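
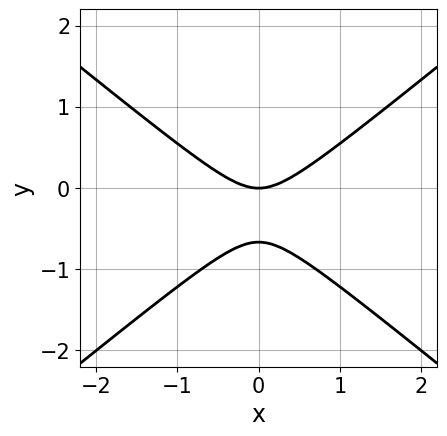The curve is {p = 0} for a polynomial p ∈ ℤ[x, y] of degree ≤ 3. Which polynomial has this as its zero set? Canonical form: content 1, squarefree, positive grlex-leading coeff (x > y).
(a) deg p = 2.
(b) Symmetries: mirror symmetry x ↦ −x ⇒ only even powers of x.
(c) From the visible intercepts: it crosses the y-axis at the gridline y = 0; one x-axis crossing is at x = 0.
(d) Matching integer coefficients to the picture gives p.

2*x^2 - 3*y^2 - 2*y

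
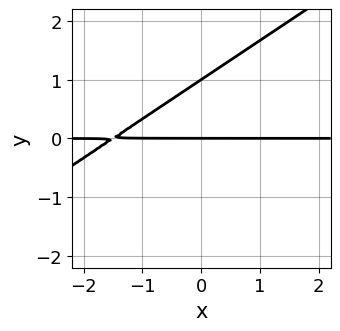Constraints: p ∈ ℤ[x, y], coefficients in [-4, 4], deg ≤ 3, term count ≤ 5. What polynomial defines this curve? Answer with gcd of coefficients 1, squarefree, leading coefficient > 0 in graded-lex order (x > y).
2*x*y - 3*y^2 + 3*y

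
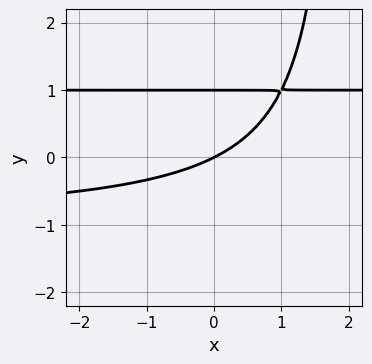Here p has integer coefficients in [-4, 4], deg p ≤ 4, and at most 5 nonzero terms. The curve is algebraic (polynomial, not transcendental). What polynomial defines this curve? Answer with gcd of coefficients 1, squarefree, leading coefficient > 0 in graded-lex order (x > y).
x*y^2 - 2*y^2 - x + 2*y

First, the degree is 3 — no degree-2 curve has this shape.
Then, from the visible intercepts: among the integer gridlines, it crosses the y-axis at y ∈ {0, 1}; one x-axis crossing is at x = 0.
Finally, putting this together gives p.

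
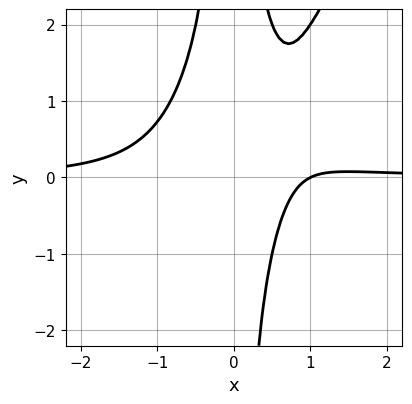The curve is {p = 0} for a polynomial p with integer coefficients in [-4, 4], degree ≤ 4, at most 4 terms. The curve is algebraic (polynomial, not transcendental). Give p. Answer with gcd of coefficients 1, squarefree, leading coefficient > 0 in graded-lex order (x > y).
2*x^3*y - x^2*y^2 - x + 1

(a) Degree: no degree-3 curve has this shape, so deg p = 4.
(b) Observable constraints: it misses every integer gridline on the y-axis; it meets the x-axis at x = 1 (among the integer gridlines).
(c) Putting this together gives p.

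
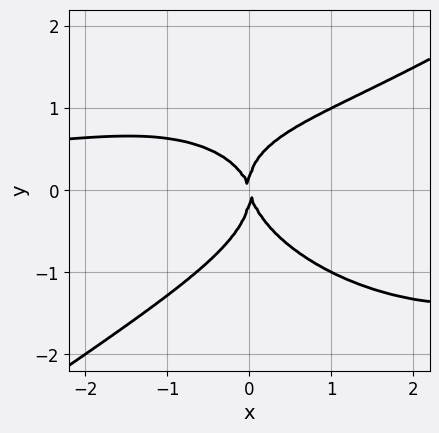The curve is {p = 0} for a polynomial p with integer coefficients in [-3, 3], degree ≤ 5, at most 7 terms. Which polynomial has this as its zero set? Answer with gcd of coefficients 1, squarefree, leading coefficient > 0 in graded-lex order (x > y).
x^3*y - 3*y^4 - 2*x^2*y + 3*x^2 + x*y

First, deg p = 4.
Next, checking where it meets the axes: it crosses the y-axis at the gridline y = 0; one x-axis crossing is at x = 0.
Finally, putting this together gives p.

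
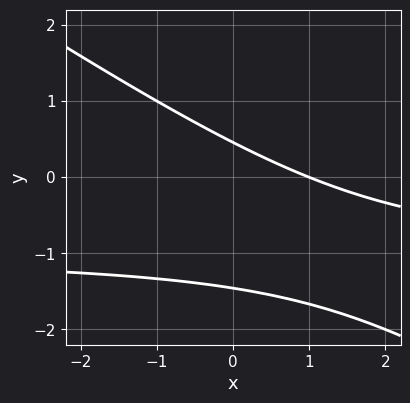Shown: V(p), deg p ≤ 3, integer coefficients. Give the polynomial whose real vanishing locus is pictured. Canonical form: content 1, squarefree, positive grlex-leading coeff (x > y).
2*x*y + 3*y^2 + 2*x + 3*y - 2

Degree: the shape is more complex than any degree-1 curve, so deg p = 2.
Checking where it meets the axes: one x-axis crossing is at x = 1.
Matching integer coefficients to the picture gives p.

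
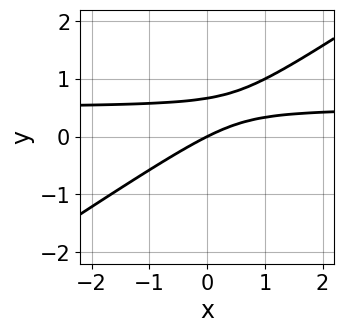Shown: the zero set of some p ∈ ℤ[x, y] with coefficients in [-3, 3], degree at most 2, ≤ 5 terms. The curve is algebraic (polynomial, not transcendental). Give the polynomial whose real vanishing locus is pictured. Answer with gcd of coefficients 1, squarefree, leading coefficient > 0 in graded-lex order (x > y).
2*x*y - 3*y^2 - x + 2*y

First, deg p = 2.
Then, reading off the gridlines: it crosses the x-axis at the gridline x = 0; one y-axis crossing is at y = 0.
Finally, together with the visible shape, these determine p as stated.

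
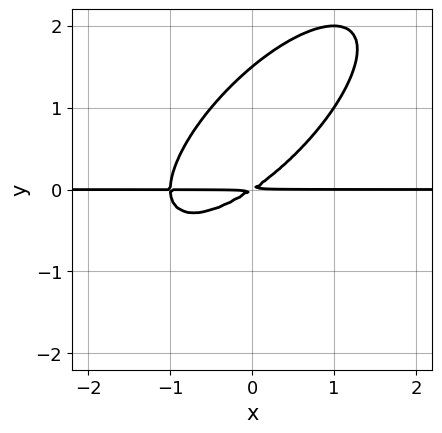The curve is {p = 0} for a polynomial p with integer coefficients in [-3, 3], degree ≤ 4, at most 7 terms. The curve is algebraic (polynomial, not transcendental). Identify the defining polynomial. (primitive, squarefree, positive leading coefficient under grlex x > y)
Degree: the shape is more complex than any degree-2 curve, so deg p = 3.
From the axis intercepts and sections: every point of the x-axis in the box is on the curve.
The integer polynomial consistent with all of this is the stated p.

2*x^2*y - 3*x*y^2 + 2*y^3 + 2*x*y - 3*y^2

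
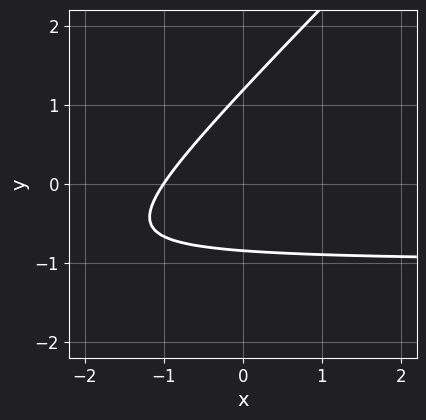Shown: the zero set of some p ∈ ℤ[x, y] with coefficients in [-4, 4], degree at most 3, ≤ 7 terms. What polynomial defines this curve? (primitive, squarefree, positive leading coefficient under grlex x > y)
3*x*y - 3*y^2 + 3*x + y + 3

(a) Degree: no degree-1 curve has this shape, so deg p = 2.
(b) Checking where it meets the axes: one x-axis crossing is at x = -1.
(c) Fitting integer coefficients to these (and the overall shape) gives p.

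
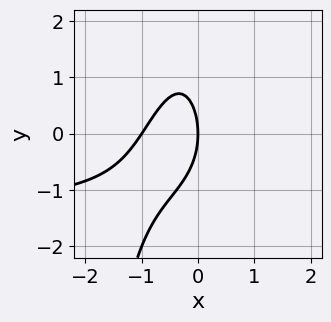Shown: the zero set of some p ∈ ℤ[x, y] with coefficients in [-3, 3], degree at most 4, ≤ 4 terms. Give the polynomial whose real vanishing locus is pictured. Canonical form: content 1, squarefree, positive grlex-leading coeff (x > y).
1. The degree is 3 — no degree-2 curve has this shape.
2. From the visible intercepts: the x-axis gridline crossings are at x ∈ {-1, 0}; it meets the y-axis at y = 0 (among the integer gridlines).
3. Putting this together gives p.

2*x^2*y + 3*x^2 + y^2 + 3*x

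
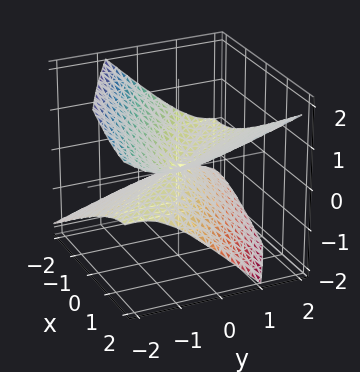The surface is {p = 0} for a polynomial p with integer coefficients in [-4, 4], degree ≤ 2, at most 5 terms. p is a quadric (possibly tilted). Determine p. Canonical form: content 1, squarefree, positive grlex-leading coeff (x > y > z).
x^2 + 2*x*y + y^2 - 2*y*z - 3*z^2

1. The degree is 2 — a generic line meets the surface in up to 2 points.
2. From the axis intercepts and sections: it meets the x-axis at x = 0 (among the integer gridlines); it crosses the y-axis at the gridline y = 0.
3. Together with the visible shape, these determine p as stated.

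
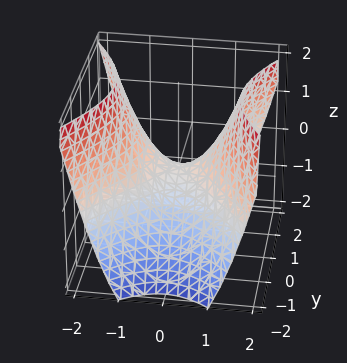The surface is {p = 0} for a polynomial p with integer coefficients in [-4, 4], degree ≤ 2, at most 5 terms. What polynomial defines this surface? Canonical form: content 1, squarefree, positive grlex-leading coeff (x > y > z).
3*x^2 - 2*y^2 - 3*z

First, the degree is 2 — a saddle surface; a quadric.
Then, symmetries: mirror symmetry x ↦ −x ⇒ only even powers of x; it's symmetric under y → −y, forcing even powers of y.
Then, from the visible intercepts: it meets the z-axis at z = 0 (among the integer gridlines); it crosses the x-axis at the gridline x = 0; it crosses the y-axis at the gridline y = 0.
Finally, matching integer coefficients to the picture gives p.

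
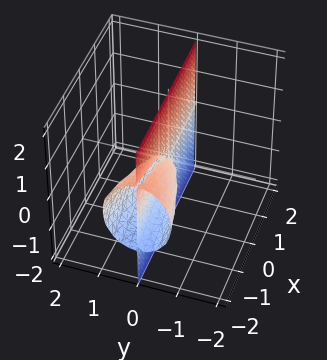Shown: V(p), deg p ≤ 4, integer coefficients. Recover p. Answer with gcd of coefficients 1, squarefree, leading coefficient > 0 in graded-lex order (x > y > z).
3*y^3 + 2*y*z^2 + x*y

First, there are 2 components. They look like related sheets of one shape, so recover p as a whole.
Then, degree: a generic line meets the surface in up to 3 points, so deg p = 3.
Then, from the visible intercepts: every point of the z-axis in the box is on the surface; the visible x-axis segment lies entirely on the surface; it crosses the y-axis at the gridline y = 0.
Finally, assembling these constraints gives the stated polynomial.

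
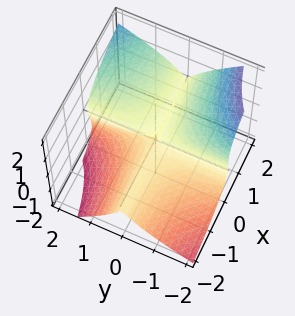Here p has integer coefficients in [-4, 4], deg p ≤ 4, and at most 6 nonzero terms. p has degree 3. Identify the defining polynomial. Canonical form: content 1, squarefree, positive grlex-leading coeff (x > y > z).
3*x*y^2 - 2*y*z^2 - 3*z^3 - z^2

Degree: no degree-2 surface has this shape, so deg p = 3.
From the visible intercepts: the visible y-axis segment lies entirely on the surface; the visible x-axis segment lies entirely on the surface.
Matching integer coefficients to the picture gives p.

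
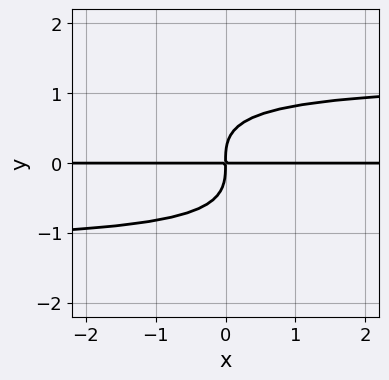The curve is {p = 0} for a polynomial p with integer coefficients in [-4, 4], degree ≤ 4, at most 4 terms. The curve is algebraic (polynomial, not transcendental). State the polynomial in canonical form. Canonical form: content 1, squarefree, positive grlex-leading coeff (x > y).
2*x*y^3 + 3*y^4 - 3*x*y

First, the degree is 4 — a generic line meets the curve in up to 4 points.
Next, reading off the gridlines: every point of the x-axis in the box is on the curve.
Finally, together with the visible shape, these determine p as stated.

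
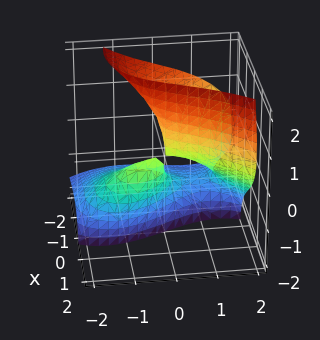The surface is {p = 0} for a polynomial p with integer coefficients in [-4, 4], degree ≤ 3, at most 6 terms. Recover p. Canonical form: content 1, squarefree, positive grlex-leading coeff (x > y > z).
3*x*z^2 - y^3 + 3*x^2 + x*y - 3*y*z

1. The degree is 3 — the shape is more complex than any degree-2 surface.
2. Checking where it meets the axes: every point of the z-axis in the box is on the surface; one y-axis crossing is at y = 0.
3. These observations pin down the coefficients.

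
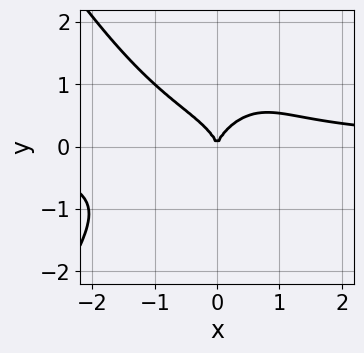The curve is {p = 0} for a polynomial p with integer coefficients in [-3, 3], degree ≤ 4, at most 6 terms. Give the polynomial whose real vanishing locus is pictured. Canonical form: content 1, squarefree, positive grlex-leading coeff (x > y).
Degree: the shape is more complex than any degree-3 curve, so deg p = 4.
From the axis intercepts and sections: it meets the x-axis at x = 0 (among the integer gridlines); it crosses the y-axis at the gridline y = 0.
Matching integer coefficients to the picture gives p.

3*x^3*y - x*y^3 + 2*x^2*y + 3*y^3 - 3*x^2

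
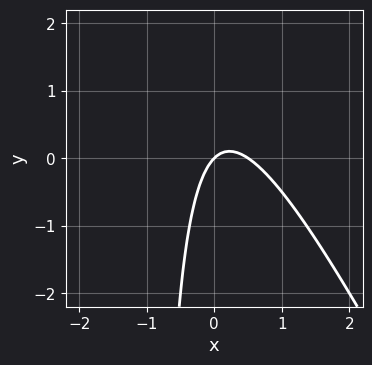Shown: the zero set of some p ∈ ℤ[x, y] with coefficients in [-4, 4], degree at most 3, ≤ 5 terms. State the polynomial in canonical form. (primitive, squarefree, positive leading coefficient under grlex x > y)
2*x^2 + x*y - x + y

First, the degree is 2 — a generic line meets the curve in up to 2 points.
Then, checking where it meets the axes: it crosses the y-axis at the gridline y = 0; one x-axis crossing is at x = 0.
Finally, putting this together gives p.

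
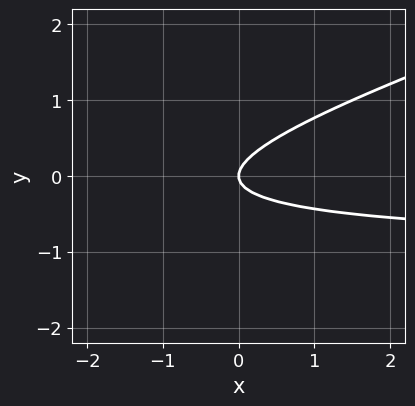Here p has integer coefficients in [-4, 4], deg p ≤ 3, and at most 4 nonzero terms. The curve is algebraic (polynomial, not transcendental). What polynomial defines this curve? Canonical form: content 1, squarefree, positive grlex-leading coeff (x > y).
First, deg p = 2.
Next, against the integer gridlines: it crosses the y-axis at the gridline y = 0; it meets the x-axis at x = 0 (among the integer gridlines).
Finally, fitting integer coefficients to these (and the overall shape) gives p.

x*y - 3*y^2 + x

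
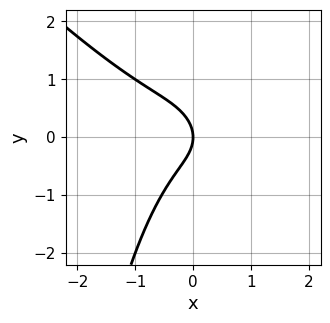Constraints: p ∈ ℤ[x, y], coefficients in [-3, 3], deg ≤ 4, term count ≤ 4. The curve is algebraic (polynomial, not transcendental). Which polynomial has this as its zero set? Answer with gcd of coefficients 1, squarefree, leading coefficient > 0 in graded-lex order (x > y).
1. The degree is 3 — the shape is more complex than any degree-2 curve.
2. Against the integer gridlines: it crosses the x-axis at the gridline x = 0; it meets the y-axis at y = 0 (among the integer gridlines).
3. Matching integer coefficients to the picture gives p.

x^3 + x^2*y + y^2 + x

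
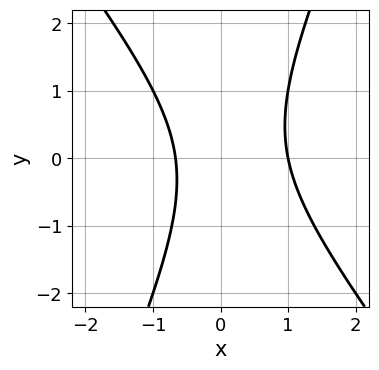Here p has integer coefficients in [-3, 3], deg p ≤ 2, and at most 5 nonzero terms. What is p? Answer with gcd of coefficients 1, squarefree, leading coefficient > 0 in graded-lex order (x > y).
First, deg p = 2. No degree-1 curve has this shape.
Then, against the integer gridlines: no y-intercept at any integer in the box; it crosses the x-axis at the gridline x = 1.
Finally, solving for integer coefficients yields p as stated.

3*x^2 + x*y - y^2 - x - 2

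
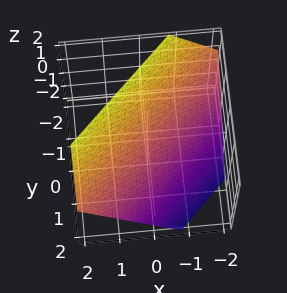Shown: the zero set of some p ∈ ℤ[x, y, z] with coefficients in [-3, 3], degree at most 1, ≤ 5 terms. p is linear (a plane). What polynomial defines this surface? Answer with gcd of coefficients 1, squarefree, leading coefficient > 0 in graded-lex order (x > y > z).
3*x - 3*y - 3*z + 2

(a) Degree: the surface is flat (a plane), so deg p = 1.
(b) The integer polynomial consistent with all of this is the stated p.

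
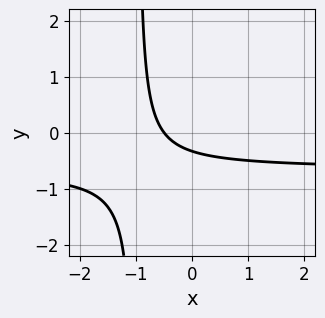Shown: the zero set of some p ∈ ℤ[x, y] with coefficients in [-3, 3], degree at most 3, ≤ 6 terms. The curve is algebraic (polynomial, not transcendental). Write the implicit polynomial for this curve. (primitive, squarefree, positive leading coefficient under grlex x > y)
3*x*y + 2*x + 3*y + 1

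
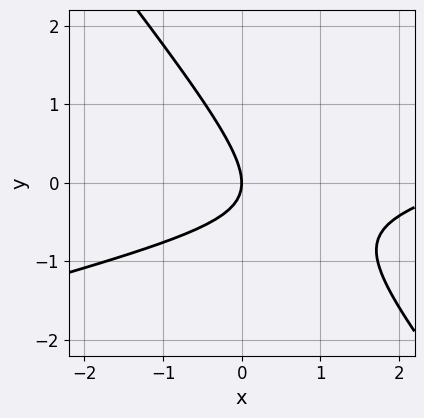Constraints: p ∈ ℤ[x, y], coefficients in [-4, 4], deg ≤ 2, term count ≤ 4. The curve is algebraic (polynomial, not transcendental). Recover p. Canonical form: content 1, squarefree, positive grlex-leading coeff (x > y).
x^2 - 3*x*y - 3*y^2 - 3*x

1. deg p = 2.
2. Observable constraints: one x-axis crossing is at x = 0; it crosses the y-axis at the gridline y = 0.
3. Putting this together gives p.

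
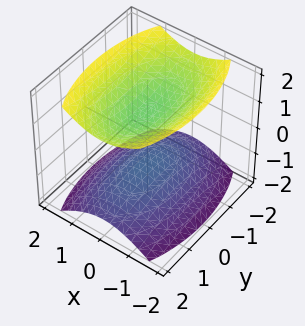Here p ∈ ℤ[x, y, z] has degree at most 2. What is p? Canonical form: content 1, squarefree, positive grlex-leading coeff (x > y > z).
I count 2 distinct pieces.
deg p = 2.
Symmetries: the y ↦ −y reflection is a symmetry, so y appears only in even powers; it's symmetric under z → −z, forcing even powers of z; it's symmetric under x → −x, forcing even powers of x.
Checking where it meets the axes: it misses every integer gridline on the y-axis; no x-intercept at any integer in the box.
Fitting integer coefficients to these (and the overall shape) gives p.

3*x^2 + y^2 - 3*z^2 + 3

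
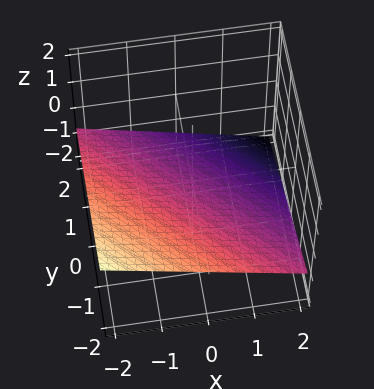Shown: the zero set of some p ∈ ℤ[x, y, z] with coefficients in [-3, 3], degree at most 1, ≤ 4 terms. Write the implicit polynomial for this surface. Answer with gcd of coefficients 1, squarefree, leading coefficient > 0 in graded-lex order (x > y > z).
x + y + 3*z + 2

1. deg p = 1.
2. Reading off the gridlines: it crosses the x-axis at the gridline x = -2; it crosses the y-axis at the gridline y = -2.
3. These observations pin down the coefficients.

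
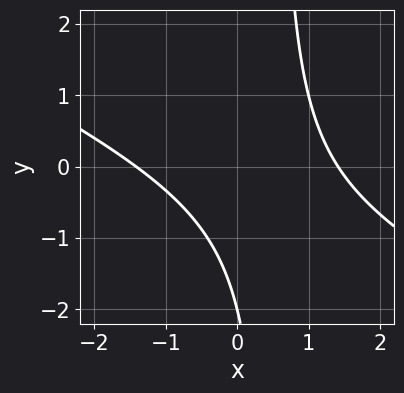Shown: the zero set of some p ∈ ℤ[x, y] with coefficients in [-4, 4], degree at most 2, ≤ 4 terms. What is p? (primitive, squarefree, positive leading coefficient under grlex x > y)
First, degree: the shape is more complex than any degree-1 curve, so deg p = 2.
Then, from the visible intercepts: one y-axis crossing is at y = -2.
Finally, these observations pin down the coefficients.

x^2 + 2*x*y - y - 2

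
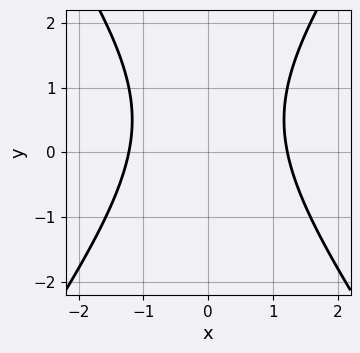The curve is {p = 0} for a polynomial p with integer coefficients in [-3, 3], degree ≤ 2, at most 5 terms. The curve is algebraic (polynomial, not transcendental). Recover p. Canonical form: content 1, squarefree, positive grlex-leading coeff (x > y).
deg p = 2.
Symmetries: mirror symmetry x ↦ −x ⇒ only even powers of x.
Reading off the gridlines: no y-intercept at any integer in the box.
Together with the visible shape, these determine p as stated.

2*x^2 - y^2 + y - 3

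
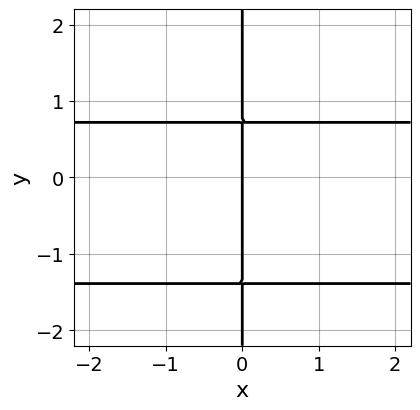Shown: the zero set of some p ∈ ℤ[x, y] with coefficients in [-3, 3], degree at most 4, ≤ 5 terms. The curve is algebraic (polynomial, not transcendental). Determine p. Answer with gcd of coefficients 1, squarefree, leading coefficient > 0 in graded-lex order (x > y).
1. Degree: a generic line meets the curve in up to 3 points, so deg p = 3.
2. Against the integer gridlines: the visible y-axis segment lies entirely on the curve; one x-axis crossing is at x = 0.
3. Fitting integer coefficients to these (and the overall shape) gives p.

3*x*y^2 + 2*x*y - 3*x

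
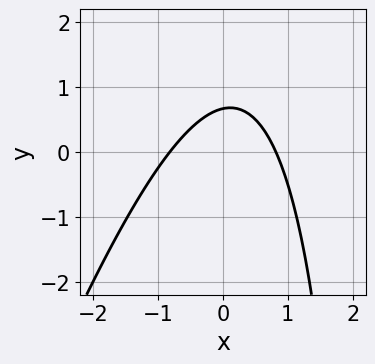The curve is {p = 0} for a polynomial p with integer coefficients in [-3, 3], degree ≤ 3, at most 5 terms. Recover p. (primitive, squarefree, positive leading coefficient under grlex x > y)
3*x^2 - x*y + 3*y - 2

(a) Degree: a generic line meets the curve in up to 2 points, so deg p = 2.
(b) Matching integer coefficients to the picture gives p.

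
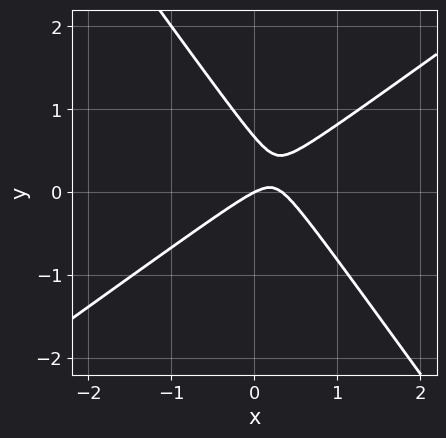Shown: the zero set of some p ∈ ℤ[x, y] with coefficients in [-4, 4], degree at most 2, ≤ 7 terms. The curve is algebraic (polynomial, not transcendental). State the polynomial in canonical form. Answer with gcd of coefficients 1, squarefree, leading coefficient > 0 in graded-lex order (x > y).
3*x^2 - 2*x*y - 3*y^2 - x + 2*y

1. deg p = 2. No degree-1 curve has this shape.
2. From the visible intercepts: it meets the y-axis at y = 0 (among the integer gridlines); it crosses the x-axis at the gridline x = 0.
3. Assembling these constraints gives the stated polynomial.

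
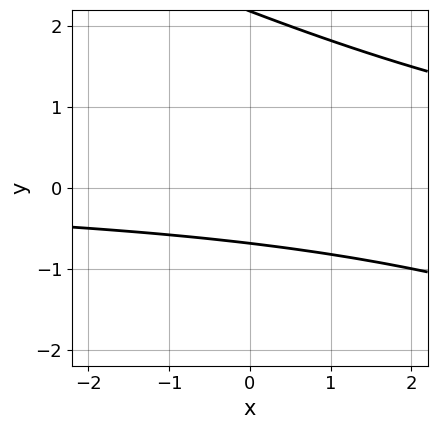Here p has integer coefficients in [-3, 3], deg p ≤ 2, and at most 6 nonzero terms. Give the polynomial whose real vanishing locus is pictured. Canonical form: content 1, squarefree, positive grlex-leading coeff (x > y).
x*y + 2*y^2 - 3*y - 3

1. The degree is 2 — a generic line meets the curve in up to 2 points.
2. From the axis intercepts and sections: the curve avoids every integer x-axis point in the box.
3. These observations pin down the coefficients.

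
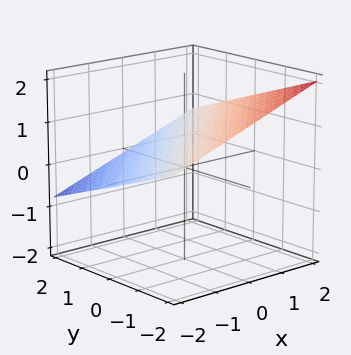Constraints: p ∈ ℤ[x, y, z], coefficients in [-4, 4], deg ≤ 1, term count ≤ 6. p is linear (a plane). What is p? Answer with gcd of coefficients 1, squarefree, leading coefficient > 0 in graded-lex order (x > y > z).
1. Degree: the surface is flat (a plane), so deg p = 1.
2. Observable constraints: one x-axis crossing is at x = -2; it crosses the y-axis at the gridline y = 2.
3. Putting this together gives p.

x - y - 3*z + 2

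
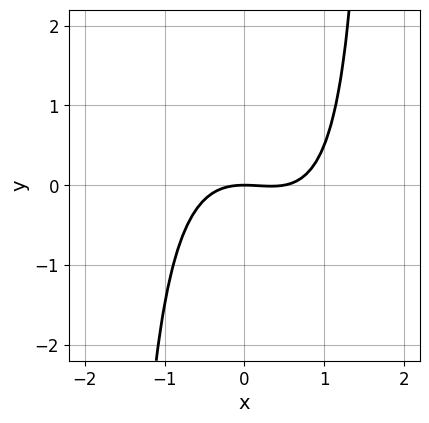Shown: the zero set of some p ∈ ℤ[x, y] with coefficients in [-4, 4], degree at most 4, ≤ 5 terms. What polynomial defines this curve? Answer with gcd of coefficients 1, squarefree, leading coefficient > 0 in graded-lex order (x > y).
2*x^3 + x^2*y - x^2 - 3*y

(a) deg p = 3. No degree-2 curve has this shape.
(b) Checking where it meets the axes: it meets the y-axis at y = 0 (among the integer gridlines); it crosses the x-axis at the gridline x = 0.
(c) Matching integer coefficients to the picture gives p.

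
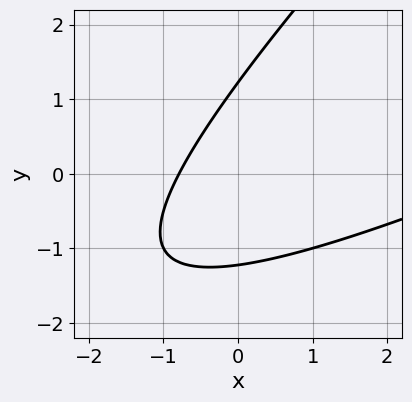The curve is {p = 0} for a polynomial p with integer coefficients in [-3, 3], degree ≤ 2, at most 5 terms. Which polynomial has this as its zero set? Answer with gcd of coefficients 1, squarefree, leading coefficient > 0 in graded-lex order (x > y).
First, deg p = 2.
Finally, putting this together gives p.

x^2 - 3*x*y + 2*y^2 - 3*x - 3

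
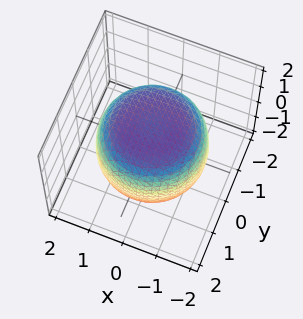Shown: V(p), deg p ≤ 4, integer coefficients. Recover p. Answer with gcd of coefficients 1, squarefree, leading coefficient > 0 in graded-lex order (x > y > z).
x^4 + 2*x^2*y^2 + y^4 - x^2 - y^2 + 2*z^2 - 3

1. The degree is 4 — a generic line meets the surface in up to 4 points.
2. Symmetries: rotational symmetry about the z-axis ⇒ p depends on x, y only through x² + y².
3. From the visible intercepts: a circular section at z = 1 has radius between 1 and 2.
4. The integer polynomial consistent with all of this is the stated p.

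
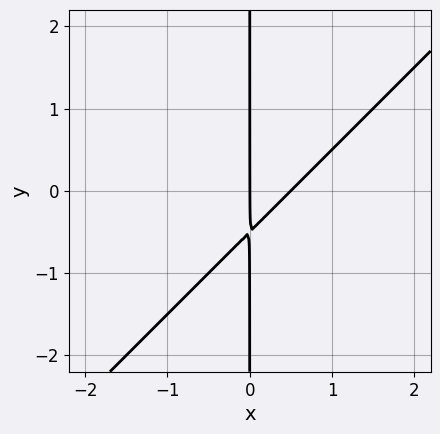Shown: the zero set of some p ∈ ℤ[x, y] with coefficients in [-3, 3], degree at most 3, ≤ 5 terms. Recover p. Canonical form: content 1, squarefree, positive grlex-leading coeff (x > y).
2*x^2 - 2*x*y - x

First, deg p = 2. A generic line meets the curve in up to 2 points.
Then, against the integer gridlines: one x-axis crossing is at x = 0; the visible y-axis segment lies entirely on the curve.
Finally, assembling these constraints gives the stated polynomial.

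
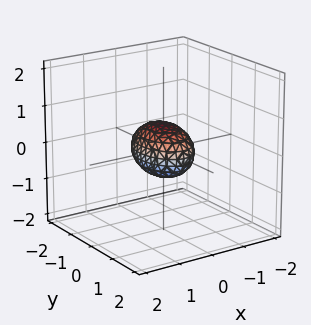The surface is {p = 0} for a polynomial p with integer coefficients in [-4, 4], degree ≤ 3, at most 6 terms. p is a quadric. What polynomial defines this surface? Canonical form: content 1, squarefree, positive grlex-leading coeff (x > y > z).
1. The degree is 2 — a closed, bounded, convex surface; a quadric.
2. Symmetries: mirror symmetry y ↦ −y ⇒ only even powers of y; it's symmetric under x → −x, forcing even powers of x; mirror symmetry z ↦ −z ⇒ only even powers of z.
3. From the axis intercepts and sections: among the integer gridlines, it crosses the y-axis at y ∈ {-1, 1}.
4. Putting this together gives p.

2*x^2 + y^2 + 2*z^2 - 1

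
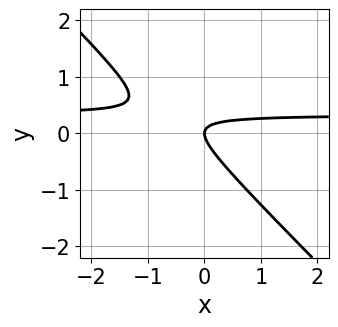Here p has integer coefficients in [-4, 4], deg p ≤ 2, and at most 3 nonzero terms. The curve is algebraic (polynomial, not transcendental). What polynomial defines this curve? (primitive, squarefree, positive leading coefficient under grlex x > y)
3*x*y + 3*y^2 - x

Degree: the shape is more complex than any degree-1 curve, so deg p = 2.
Observable constraints: it crosses the x-axis at the gridline x = 0; it crosses the y-axis at the gridline y = 0.
Matching integer coefficients to the picture gives p.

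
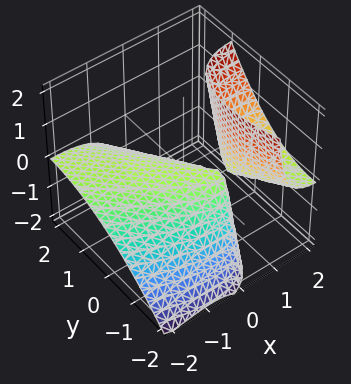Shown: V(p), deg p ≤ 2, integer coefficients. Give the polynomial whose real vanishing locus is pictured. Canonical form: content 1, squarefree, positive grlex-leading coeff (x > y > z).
First, the picture has 2 separate pieces. They look like related sheets of one shape, so recover p as a whole.
Next, deg p = 2. A generic line meets the surface in up to 2 points.
Next, observable constraints: it meets the z-axis at z = 0 (among the integer gridlines); it meets the y-axis at y = 0 (among the integer gridlines); it meets the x-axis at x = 0 (among the integer gridlines).
Finally, these observations pin down the coefficients.

x^2 + 2*x*y - 3*x*z + y^2 + 2*z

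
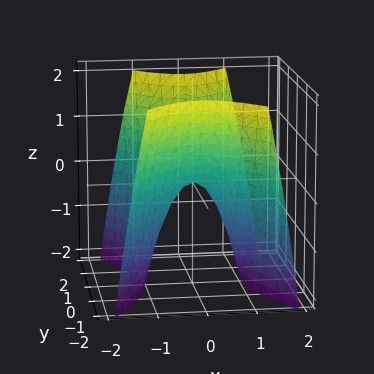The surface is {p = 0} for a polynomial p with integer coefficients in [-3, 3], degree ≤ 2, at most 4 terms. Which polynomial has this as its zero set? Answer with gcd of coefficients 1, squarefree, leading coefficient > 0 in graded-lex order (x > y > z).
2*x^2 - y^2 + z

The degree is 2 — a saddle surface; a quadric.
Symmetries: mirror symmetry x ↦ −x ⇒ only even powers of x; mirror symmetry y ↦ −y ⇒ only even powers of y.
Checking where it meets the axes: one y-axis crossing is at y = 0; it meets the x-axis at x = 0 (among the integer gridlines); one z-axis crossing is at z = 0.
Solving for integer coefficients yields p as stated.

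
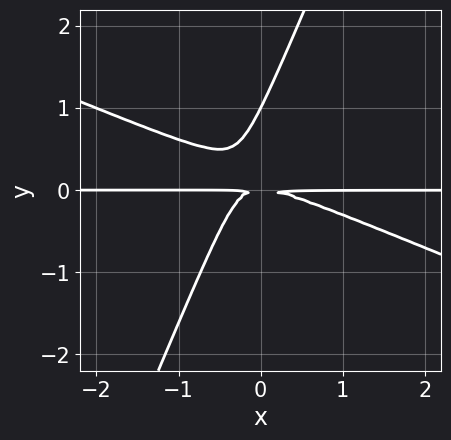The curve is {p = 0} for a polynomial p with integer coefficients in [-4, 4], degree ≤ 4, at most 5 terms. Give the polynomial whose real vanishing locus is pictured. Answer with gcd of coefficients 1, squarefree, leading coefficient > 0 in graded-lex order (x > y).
x^2*y + 2*x*y^2 - y^3 + y^2

1. The degree is 3 — no degree-2 curve has this shape.
2. From the visible intercepts: it crosses the y-axis at the gridline y = 1; the visible x-axis segment lies entirely on the curve.
3. The integer polynomial consistent with all of this is the stated p.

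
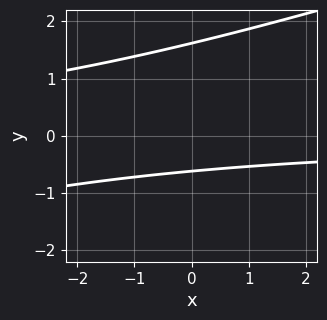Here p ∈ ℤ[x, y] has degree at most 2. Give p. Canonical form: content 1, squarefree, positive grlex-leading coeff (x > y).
x*y - 3*y^2 + 3*y + 3

First, the degree is 2 — no degree-1 curve has this shape.
Then, reading off the gridlines: it misses every integer gridline on the x-axis.
Finally, matching integer coefficients to the picture gives p.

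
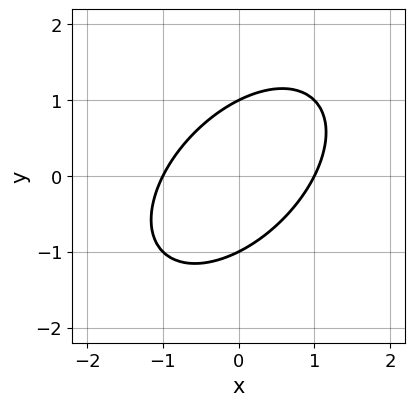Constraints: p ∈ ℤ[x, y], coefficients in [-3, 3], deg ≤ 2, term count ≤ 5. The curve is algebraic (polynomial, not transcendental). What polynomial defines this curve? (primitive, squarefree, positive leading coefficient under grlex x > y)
x^2 - x*y + y^2 - 1

1. Degree: the shape is more complex than any degree-1 curve, so deg p = 2.
2. From the visible intercepts: among the integer gridlines, it crosses the x-axis at x ∈ {-1, 1}; the y-axis gridline crossings are at y ∈ {-1, 1}.
3. Solving for integer coefficients yields p as stated.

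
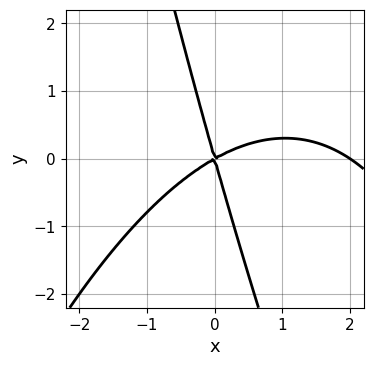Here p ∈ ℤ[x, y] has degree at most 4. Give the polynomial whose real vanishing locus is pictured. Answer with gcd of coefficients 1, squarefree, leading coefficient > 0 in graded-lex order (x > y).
The degree is 3 — no degree-2 curve has this shape.
Reading off the gridlines: one y-axis crossing is at y = 0; among the integer gridlines, it crosses the x-axis at x ∈ {0, 2}.
Solving for integer coefficients yields p as stated.

x^3 - 2*x^2 + 3*x*y + y^2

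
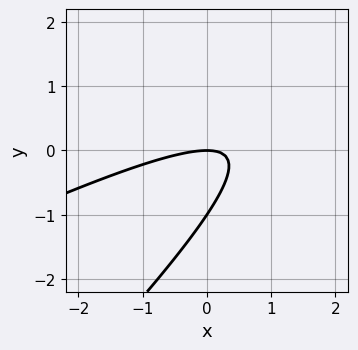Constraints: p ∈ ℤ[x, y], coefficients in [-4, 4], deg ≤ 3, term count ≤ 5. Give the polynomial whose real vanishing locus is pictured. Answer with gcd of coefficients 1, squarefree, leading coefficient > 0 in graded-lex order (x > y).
x^2 - 3*x*y + 2*y^2 + 2*y

(a) deg p = 2. No degree-1 curve has this shape.
(b) Against the integer gridlines: one x-axis crossing is at x = 0; among the integer gridlines, it crosses the y-axis at y ∈ {-1, 0}.
(c) Fitting integer coefficients to these (and the overall shape) gives p.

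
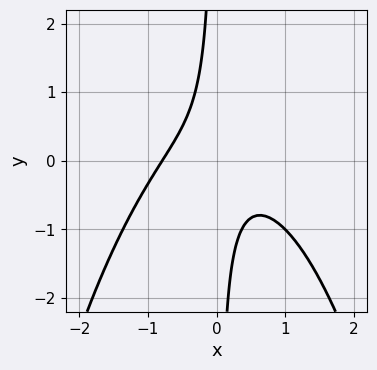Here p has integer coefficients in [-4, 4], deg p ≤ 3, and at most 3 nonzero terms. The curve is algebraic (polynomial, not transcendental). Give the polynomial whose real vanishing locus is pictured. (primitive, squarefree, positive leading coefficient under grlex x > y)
2*x^3 + 3*x*y + 1

1. The degree is 3 — a generic line meets the curve in up to 3 points.
2. Against the integer gridlines: it misses every integer gridline on the y-axis.
3. Solving for integer coefficients yields p as stated.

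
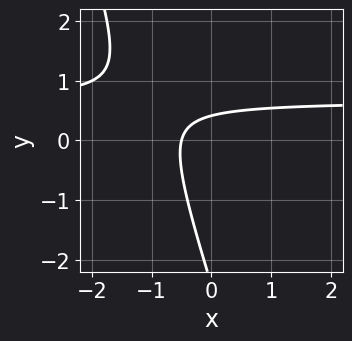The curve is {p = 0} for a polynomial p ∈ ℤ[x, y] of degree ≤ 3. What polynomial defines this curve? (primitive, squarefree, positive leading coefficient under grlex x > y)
deg p = 2. The shape is more complex than any degree-1 curve.
Solving for integer coefficients yields p as stated.

3*x*y + y^2 - 2*x + 2*y - 1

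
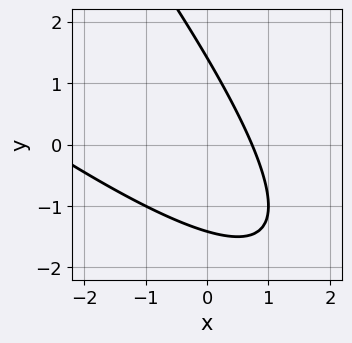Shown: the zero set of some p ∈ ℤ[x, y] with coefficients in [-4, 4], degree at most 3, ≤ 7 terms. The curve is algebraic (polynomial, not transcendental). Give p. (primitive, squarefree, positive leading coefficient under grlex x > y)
x^2 + 2*x*y + y^2 + 2*x - 2

First, degree: the shape is more complex than any degree-1 curve, so deg p = 2.
Finally, the integer polynomial consistent with all of this is the stated p.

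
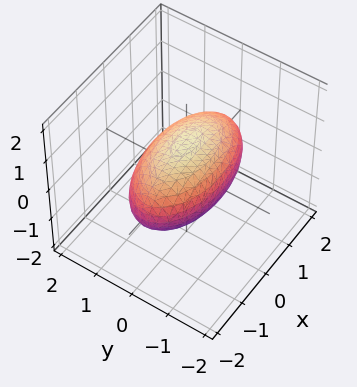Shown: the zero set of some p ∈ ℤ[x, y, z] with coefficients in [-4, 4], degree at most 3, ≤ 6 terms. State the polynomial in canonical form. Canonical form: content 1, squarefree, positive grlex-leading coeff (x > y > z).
x^2 + 3*y^2 + 3*z^2 - 3

(a) The degree is 2 — bounded and convex; a quadric.
(b) Symmetries: mirror symmetry z ↦ −z ⇒ only even powers of z; it's symmetric under x → −x, forcing even powers of x; it's symmetric under y → −y, forcing even powers of y.
(c) Reading off the gridlines: the y-axis gridline crossings are at y ∈ {-1, 1}; among the integer gridlines, it crosses the z-axis at z ∈ {-1, 1}.
(d) The integer polynomial consistent with all of this is the stated p.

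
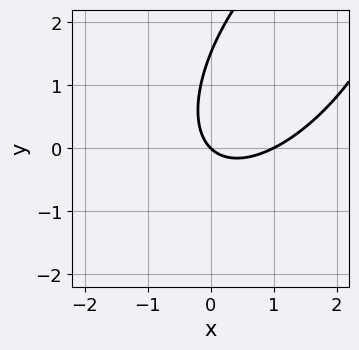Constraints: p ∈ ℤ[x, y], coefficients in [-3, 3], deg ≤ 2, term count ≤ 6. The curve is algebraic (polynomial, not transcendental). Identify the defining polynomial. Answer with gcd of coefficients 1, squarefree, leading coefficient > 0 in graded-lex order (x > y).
(a) Degree: a generic line meets the curve in up to 2 points, so deg p = 2.
(b) From the visible intercepts: it meets the y-axis at y = 0 (among the integer gridlines); among the integer gridlines, it crosses the x-axis at x ∈ {0, 1}.
(c) These observations pin down the coefficients.

3*x^2 - 3*x*y + 2*y^2 - 3*x - 3*y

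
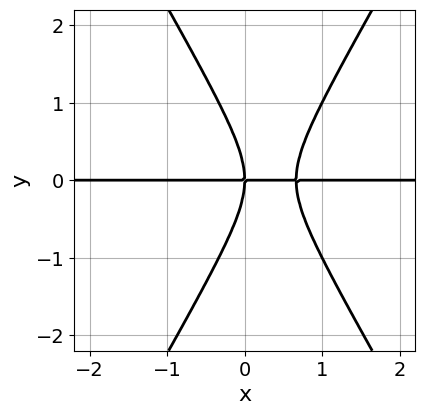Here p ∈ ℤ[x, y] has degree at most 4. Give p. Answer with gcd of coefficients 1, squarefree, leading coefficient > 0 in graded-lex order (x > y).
The degree is 3 — no degree-2 curve has this shape.
Reading off the gridlines: it meets the y-axis at y = 0 (among the integer gridlines); the visible x-axis segment lies entirely on the curve.
Assembling these constraints gives the stated polynomial.

3*x^2*y - y^3 - 2*x*y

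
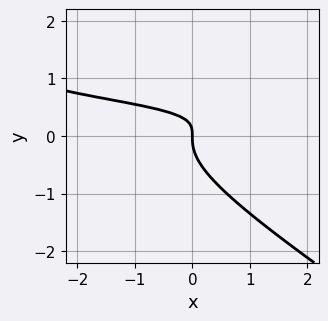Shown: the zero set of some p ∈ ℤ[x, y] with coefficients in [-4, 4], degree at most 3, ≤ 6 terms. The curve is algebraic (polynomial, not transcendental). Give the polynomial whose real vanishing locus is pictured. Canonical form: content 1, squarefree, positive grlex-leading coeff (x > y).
Degree: a generic line meets the curve in up to 3 points, so deg p = 3.
Checking where it meets the axes: it crosses the x-axis at the gridline x = 0; it crosses the y-axis at the gridline y = 0.
The integer polynomial consistent with all of this is the stated p.

2*x*y^2 + 3*y^3 - 2*x*y + x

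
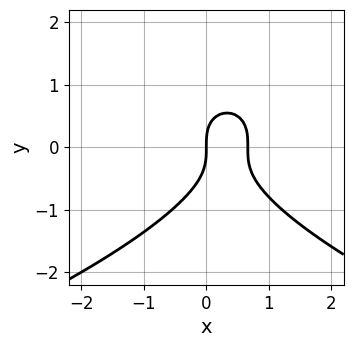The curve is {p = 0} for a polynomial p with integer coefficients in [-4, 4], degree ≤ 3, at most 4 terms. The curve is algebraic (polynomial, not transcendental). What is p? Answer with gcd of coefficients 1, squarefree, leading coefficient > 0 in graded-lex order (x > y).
2*y^3 + 3*x^2 - 2*x

First, degree: the shape is more complex than any degree-2 curve, so deg p = 3.
Then, from the visible intercepts: it meets the y-axis at y = 0 (among the integer gridlines); one x-axis crossing is at x = 0.
Finally, matching integer coefficients to the picture gives p.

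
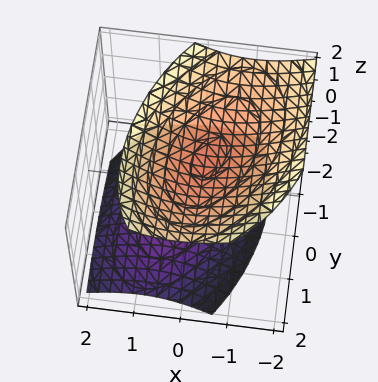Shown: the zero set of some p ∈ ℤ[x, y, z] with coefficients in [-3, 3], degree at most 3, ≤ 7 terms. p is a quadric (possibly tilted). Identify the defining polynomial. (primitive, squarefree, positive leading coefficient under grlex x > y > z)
2*x^2 - x*y + x*z + y^2 - 2*z^2 + 2

(a) I count 2 distinct pieces.
(b) Degree: no degree-1 surface has this shape, so deg p = 2.
(c) Checking where it meets the axes: it misses every integer gridline on the x-axis; it misses every integer gridline on the y-axis.
(d) These observations pin down the coefficients.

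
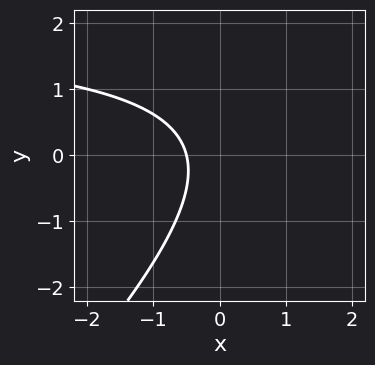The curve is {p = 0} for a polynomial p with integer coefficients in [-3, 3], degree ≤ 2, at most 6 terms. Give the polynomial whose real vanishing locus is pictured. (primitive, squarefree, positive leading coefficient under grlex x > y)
x*y - y^2 - 2*x - 1

1. deg p = 2. No degree-1 curve has this shape.
2. From the visible intercepts: the curve avoids every integer y-axis point in the box.
3. Together with the visible shape, these determine p as stated.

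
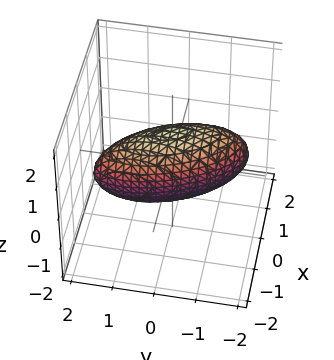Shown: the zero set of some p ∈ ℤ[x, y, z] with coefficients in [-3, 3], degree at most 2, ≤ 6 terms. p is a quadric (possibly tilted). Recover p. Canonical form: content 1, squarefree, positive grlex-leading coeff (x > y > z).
3*x^2 + 2*x*y + y^2 + 2*z^2 - 2

(a) The degree is 2 — the shape is more complex than any degree-1 surface.
(b) From the visible intercepts: the z-axis gridline crossings are at z ∈ {-1, 1}.
(c) Putting this together gives p.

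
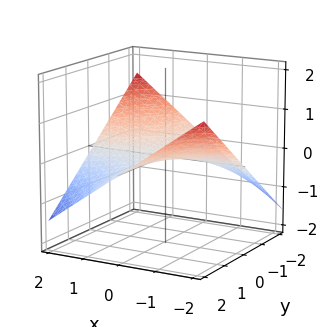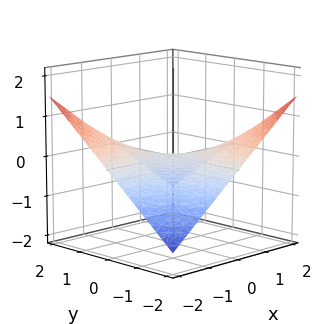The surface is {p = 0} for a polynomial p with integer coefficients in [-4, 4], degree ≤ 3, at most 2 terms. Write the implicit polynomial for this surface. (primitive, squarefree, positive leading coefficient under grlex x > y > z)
x*y + 3*z

1. The degree is 2 — a hyperbolic paraboloid; a quadric.
2. Checking where it meets the axes: every point of the y-axis in the box is on the surface; the visible x-axis segment lies entirely on the surface; it meets the z-axis at z = 0 (among the integer gridlines).
3. The integer polynomial consistent with all of this is the stated p.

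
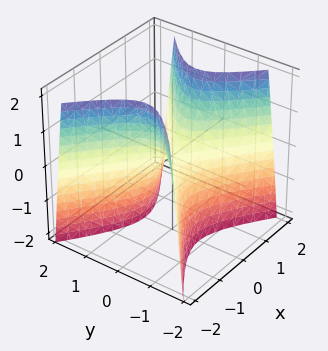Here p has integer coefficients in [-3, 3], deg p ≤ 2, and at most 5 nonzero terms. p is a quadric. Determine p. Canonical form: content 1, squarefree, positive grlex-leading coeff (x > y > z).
2*x^2 - 3*y^2 - z

First, degree: a hyperbolic paraboloid; a quadric, so deg p = 2.
Next, symmetries: the y ↦ −y reflection is a symmetry, so y appears only in even powers; it's symmetric under x → −x, forcing even powers of x.
Next, reading off the gridlines: one y-axis crossing is at y = 0; it meets the z-axis at z = 0 (among the integer gridlines); one x-axis crossing is at x = 0.
Finally, matching integer coefficients to the picture gives p.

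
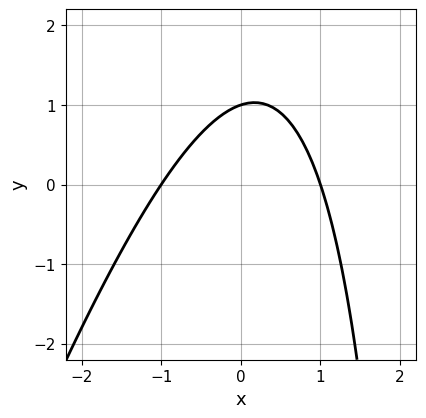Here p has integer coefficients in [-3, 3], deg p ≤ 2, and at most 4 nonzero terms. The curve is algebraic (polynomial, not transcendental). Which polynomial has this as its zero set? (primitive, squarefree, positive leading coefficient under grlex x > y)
3*x^2 - x*y + 3*y - 3

First, degree: the shape is more complex than any degree-1 curve, so deg p = 2.
Next, observable constraints: the x-axis gridline crossings are at x ∈ {-1, 1}; it crosses the y-axis at the gridline y = 1.
Finally, the integer polynomial consistent with all of this is the stated p.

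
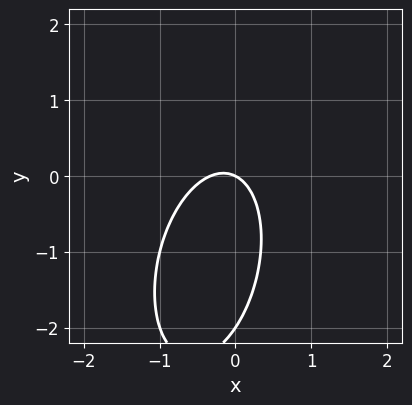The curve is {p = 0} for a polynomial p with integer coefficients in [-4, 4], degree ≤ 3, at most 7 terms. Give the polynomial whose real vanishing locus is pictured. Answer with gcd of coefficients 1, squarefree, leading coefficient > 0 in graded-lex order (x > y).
3*x^2 - x*y + y^2 + x + 2*y

First, deg p = 2.
Next, against the integer gridlines: the y-axis gridline crossings are at y ∈ {-2, 0}; it meets the x-axis at x = 0 (among the integer gridlines).
Finally, together with the visible shape, these determine p as stated.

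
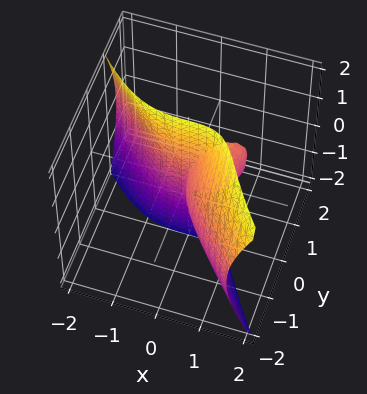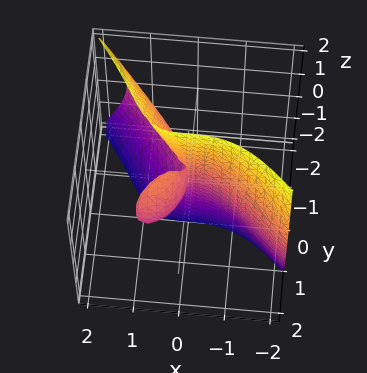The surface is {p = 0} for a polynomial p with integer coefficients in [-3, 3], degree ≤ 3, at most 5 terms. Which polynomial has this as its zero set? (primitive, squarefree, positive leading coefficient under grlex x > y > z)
x^3 + y^3 + y*z^2 - 2*x*y

First, the degree is 3 — the shape is more complex than any degree-2 surface.
Next, from the visible intercepts: the visible z-axis segment lies entirely on the surface; it crosses the y-axis at the gridline y = 0.
Finally, putting this together gives p.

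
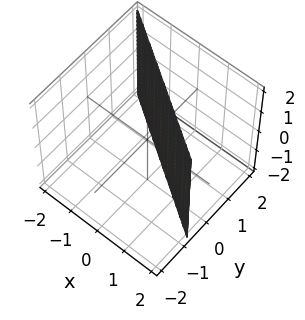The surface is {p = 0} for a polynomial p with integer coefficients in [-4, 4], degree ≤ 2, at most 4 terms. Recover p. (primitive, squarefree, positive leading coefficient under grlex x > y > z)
First, deg p = 1. The surface is flat (a plane).
Next, observable constraints: the surface avoids every integer z-axis point in the box; one x-axis crossing is at x = 1.
Finally, these observations pin down the coefficients.

2*x + 3*y - 2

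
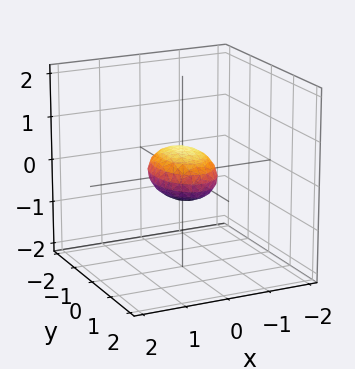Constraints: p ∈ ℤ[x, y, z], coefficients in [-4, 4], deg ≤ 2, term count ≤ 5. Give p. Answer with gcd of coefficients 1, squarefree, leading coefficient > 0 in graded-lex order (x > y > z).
First, deg p = 2. A closed, bounded, convex surface; a quadric.
Then, symmetries: it's symmetric under x → −x, forcing even powers of x; it's symmetric under z → −z, forcing even powers of z; it's symmetric under y → −y, forcing even powers of y.
Then, from the visible intercepts: the y-axis gridline crossings are at y ∈ {-1, 1}.
Finally, putting this together gives p.

2*x^2 + y^2 + 3*z^2 - 1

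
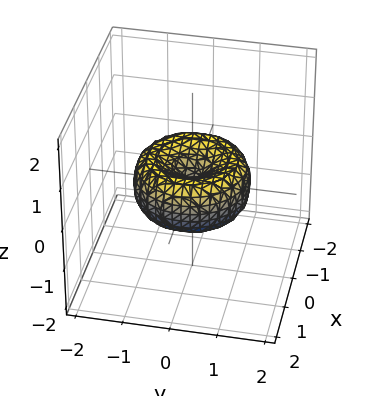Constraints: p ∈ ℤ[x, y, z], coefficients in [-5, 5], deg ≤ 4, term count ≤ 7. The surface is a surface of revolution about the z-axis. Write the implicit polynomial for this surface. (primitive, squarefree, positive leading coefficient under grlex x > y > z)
2*x^4 + 4*x^2*y^2 + 2*y^4 - 3*x^2 - 3*y^2 + 3*z^2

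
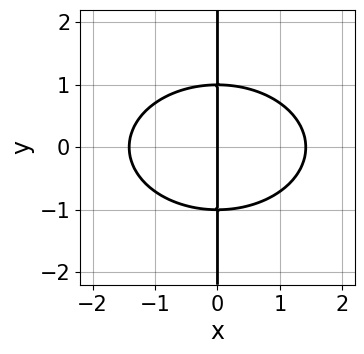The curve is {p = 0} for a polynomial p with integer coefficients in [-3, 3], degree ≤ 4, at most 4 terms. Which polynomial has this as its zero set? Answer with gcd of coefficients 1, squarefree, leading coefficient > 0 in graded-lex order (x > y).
1. deg p = 3. The shape is more complex than any degree-2 curve.
2. Symmetries: mirror symmetry y ↦ −y ⇒ only even powers of y.
3. Checking where it meets the axes: it crosses the x-axis at the gridline x = 0; the visible y-axis segment lies entirely on the curve.
4. The integer polynomial consistent with all of this is the stated p.

x^3 + 2*x*y^2 - 2*x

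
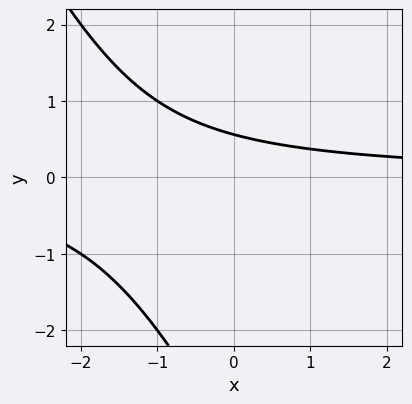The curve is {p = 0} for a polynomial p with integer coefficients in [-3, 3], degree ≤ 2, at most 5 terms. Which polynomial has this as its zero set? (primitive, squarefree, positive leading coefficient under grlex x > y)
2*x*y + y^2 + 3*y - 2

The degree is 2 — no degree-1 curve has this shape.
Checking where it meets the axes: the curve avoids every integer x-axis point in the box.
The integer polynomial consistent with all of this is the stated p.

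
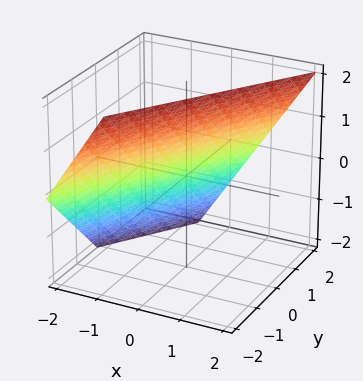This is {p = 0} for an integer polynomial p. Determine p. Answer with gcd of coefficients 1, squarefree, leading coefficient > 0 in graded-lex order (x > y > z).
3*x - 2*y - 2*z + 2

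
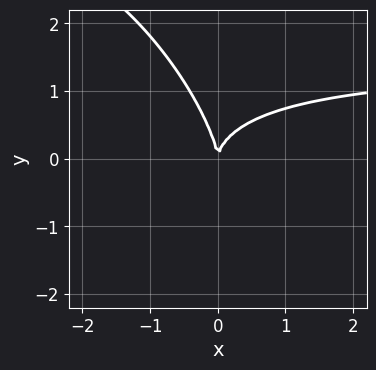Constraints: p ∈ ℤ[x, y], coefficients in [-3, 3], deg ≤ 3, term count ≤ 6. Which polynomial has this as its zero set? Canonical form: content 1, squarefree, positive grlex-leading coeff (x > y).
deg p = 3.
Reading off the gridlines: it meets the y-axis at y = 0 (among the integer gridlines); it crosses the x-axis at the gridline x = 0.
Putting this together gives p.

2*x^2*y + 2*x*y^2 + y^3 - 3*x^2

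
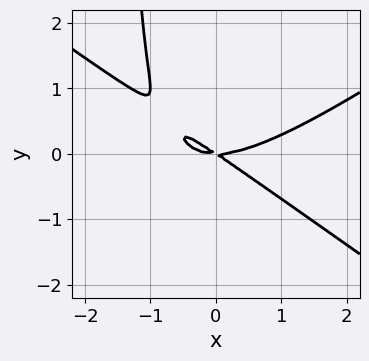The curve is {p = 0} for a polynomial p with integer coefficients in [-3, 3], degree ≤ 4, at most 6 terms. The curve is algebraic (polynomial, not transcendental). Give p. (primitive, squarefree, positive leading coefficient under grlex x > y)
1. The degree is 3 — the shape is more complex than any degree-2 curve.
2. Reading off the gridlines: it crosses the y-axis at the gridline y = 0; it crosses the x-axis at the gridline x = 0.
3. Matching integer coefficients to the picture gives p.

x^3 - 2*x*y^2 - 2*x*y - 3*y^2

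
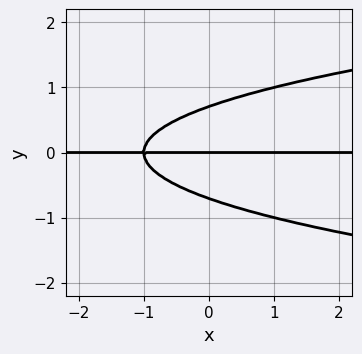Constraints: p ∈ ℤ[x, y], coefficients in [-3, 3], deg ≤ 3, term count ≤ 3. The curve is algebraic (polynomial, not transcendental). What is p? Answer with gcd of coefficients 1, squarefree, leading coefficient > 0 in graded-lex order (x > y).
1. Degree: the shape is more complex than any degree-2 curve, so deg p = 3.
2. From the visible intercepts: every point of the x-axis in the box is on the curve; one y-axis crossing is at y = 0.
3. The integer polynomial consistent with all of this is the stated p.

2*y^3 - x*y - y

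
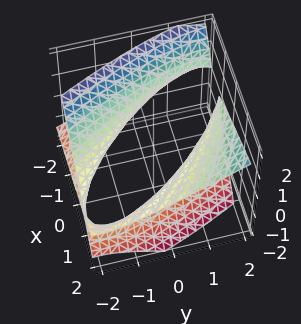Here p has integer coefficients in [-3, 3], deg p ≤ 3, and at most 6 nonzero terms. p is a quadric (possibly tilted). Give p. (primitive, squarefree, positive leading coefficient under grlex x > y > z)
(a) Degree: no degree-1 surface has this shape, so deg p = 2.
(b) Observable constraints: the surface avoids every integer z-axis point in the box.
(c) The integer polynomial consistent with all of this is the stated p.

x^2 + 2*x*y - 3*x*z + y^2 - 3*z^2 - 2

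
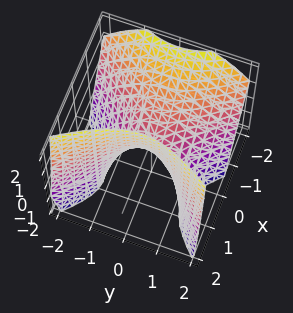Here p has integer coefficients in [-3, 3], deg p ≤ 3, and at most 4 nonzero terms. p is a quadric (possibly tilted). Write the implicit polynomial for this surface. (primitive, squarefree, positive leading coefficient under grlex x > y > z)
3*x^2 + 2*x*z - 2*y^2 - 2*z

(a) deg p = 2.
(b) From the axis intercepts and sections: it crosses the x-axis at the gridline x = 0; it crosses the z-axis at the gridline z = 0; it crosses the y-axis at the gridline y = 0.
(c) Together with the visible shape, these determine p as stated.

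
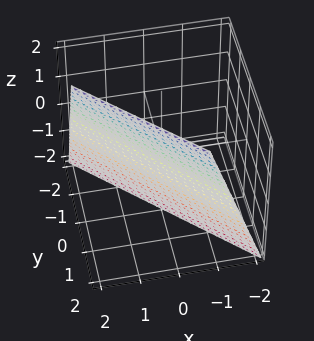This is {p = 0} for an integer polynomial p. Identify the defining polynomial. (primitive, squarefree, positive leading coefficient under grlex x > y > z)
First, deg p = 1. Every cross-section is a straight line — this is a plane.
Next, from the visible intercepts: it crosses the z-axis at the gridline z = -2.
Finally, putting this together gives p.

3*x + 3*y - z - 2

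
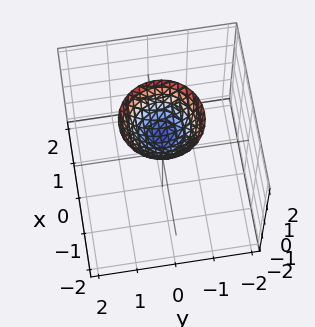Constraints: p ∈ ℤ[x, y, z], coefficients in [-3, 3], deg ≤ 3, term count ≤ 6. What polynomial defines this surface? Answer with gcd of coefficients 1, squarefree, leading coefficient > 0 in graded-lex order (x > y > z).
deg p = 2.
By symmetry, the surface is invariant under rotation about z: p = q(x² + y², z).
Checking where it meets the axes: it crosses the z-axis at the gridline z = 1; it misses every integer gridline on the x-axis; a circular section at z = 2 has radius exactly 1; the surface avoids every integer y-axis point in the box.
The integer polynomial consistent with all of this is the stated p.

x^2 + y^2 - z + 1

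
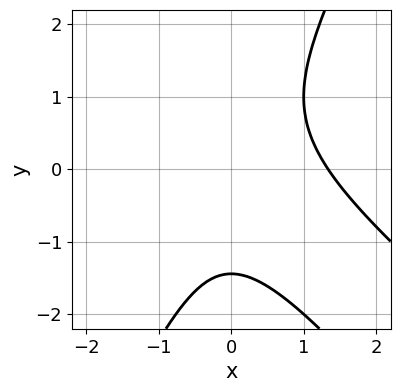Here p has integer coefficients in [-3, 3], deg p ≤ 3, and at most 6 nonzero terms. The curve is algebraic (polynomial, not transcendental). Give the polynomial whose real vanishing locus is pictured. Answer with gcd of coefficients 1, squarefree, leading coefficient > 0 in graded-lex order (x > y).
2*x^3 + 3*x^2*y - y^3 - x^2 - 3

(a) Degree: the shape is more complex than any degree-2 curve, so deg p = 3.
(b) The integer polynomial consistent with all of this is the stated p.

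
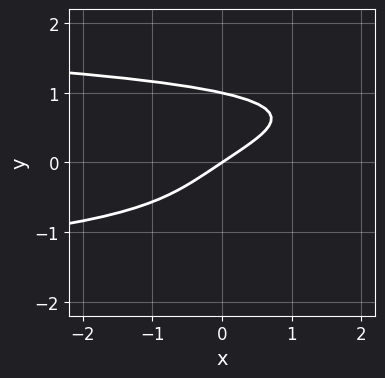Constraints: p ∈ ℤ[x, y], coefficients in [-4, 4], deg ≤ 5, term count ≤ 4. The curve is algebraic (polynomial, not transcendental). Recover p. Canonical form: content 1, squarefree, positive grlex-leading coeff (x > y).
1. deg p = 4.
2. Reading off the gridlines: it meets the x-axis at x = 0 (among the integer gridlines); the y-axis gridline crossings are at y ∈ {0, 1}.
3. Putting this together gives p.

3*y^4 + 2*x - 3*y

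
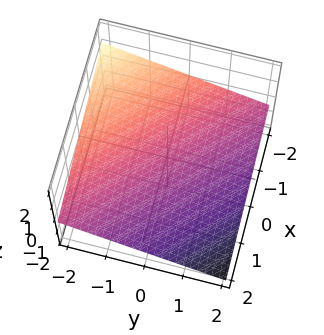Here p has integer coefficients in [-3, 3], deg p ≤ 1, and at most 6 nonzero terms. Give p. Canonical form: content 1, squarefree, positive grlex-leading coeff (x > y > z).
1. Degree: every cross-section is a straight line — this is a plane, so deg p = 1.
2. Checking where it meets the axes: it meets the y-axis at y = -2 (among the integer gridlines); one x-axis crossing is at x = -2.
3. Putting this together gives p.

x + y + 3*z + 2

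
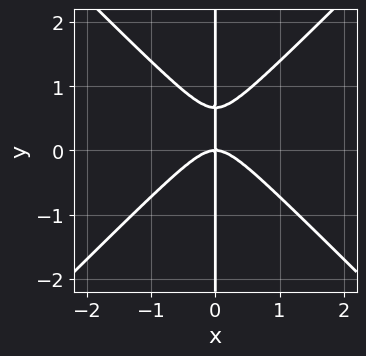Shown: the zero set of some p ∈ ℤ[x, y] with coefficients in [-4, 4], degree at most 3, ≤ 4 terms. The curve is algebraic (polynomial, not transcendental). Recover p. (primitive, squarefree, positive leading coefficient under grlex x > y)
Degree: a generic line meets the curve in up to 3 points, so deg p = 3.
Observable constraints: the visible y-axis segment lies entirely on the curve; one x-axis crossing is at x = 0.
Matching integer coefficients to the picture gives p.

3*x^3 - 3*x*y^2 + 2*x*y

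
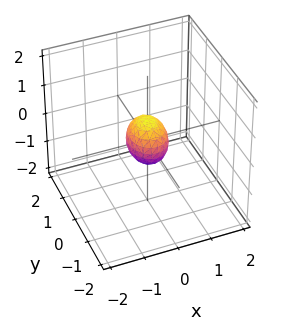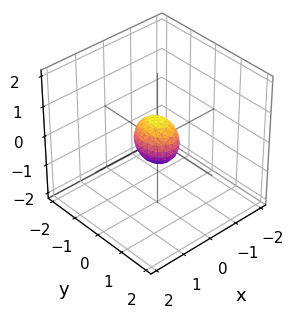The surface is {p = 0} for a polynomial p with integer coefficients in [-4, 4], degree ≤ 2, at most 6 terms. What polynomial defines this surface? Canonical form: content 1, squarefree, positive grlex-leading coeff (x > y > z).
3*x^2 + 2*y^2 + 2*z^2 - 1

(a) deg p = 2. Bounded and convex; a quadric.
(b) Symmetries: the y ↦ −y reflection is a symmetry, so y appears only in even powers; mirror symmetry z ↦ −z ⇒ only even powers of z; mirror symmetry x ↦ −x ⇒ only even powers of x.
(c) Fitting integer coefficients to these (and the overall shape) gives p.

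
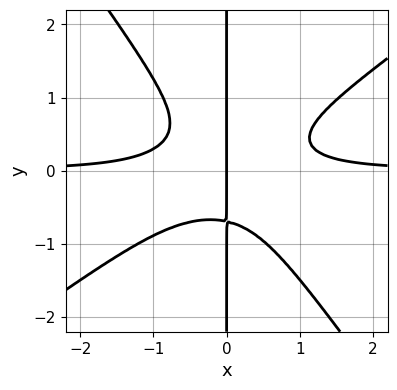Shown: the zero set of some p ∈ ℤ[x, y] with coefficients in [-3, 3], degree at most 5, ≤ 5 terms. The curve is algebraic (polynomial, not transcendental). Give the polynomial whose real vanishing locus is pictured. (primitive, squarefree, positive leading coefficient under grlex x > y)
3*x^3*y - 2*x^2*y^2 - 3*x*y^3 - x

(a) deg p = 4. A generic line meets the curve in up to 4 points.
(b) Reading off the gridlines: the visible y-axis segment lies entirely on the curve; it crosses the x-axis at the gridline x = 0.
(c) Matching integer coefficients to the picture gives p.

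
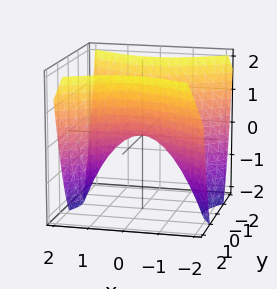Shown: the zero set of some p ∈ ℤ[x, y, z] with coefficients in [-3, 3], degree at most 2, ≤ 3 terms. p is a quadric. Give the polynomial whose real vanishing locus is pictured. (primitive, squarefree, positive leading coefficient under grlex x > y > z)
(a) Degree: a hyperbolic paraboloid; a quadric, so deg p = 2.
(b) Symmetries: the x ↦ −x reflection is a symmetry, so x appears only in even powers; it's symmetric under y → −y, forcing even powers of y.
(c) Observable constraints: it meets the y-axis at y = 0 (among the integer gridlines); one x-axis crossing is at x = 0.
(d) Assembling these constraints gives the stated polynomial.

2*x^2 - 3*y^2 + 3*z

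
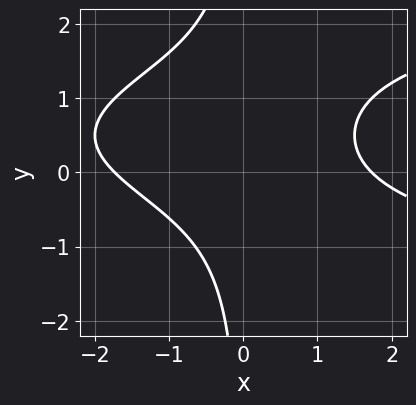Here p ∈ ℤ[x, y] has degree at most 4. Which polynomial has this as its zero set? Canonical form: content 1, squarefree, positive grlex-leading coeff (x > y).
First, deg p = 3.
Next, against the integer gridlines: it misses every integer gridline on the y-axis.
Finally, the integer polynomial consistent with all of this is the stated p.

2*x*y^2 - x^2 - 2*x*y + 3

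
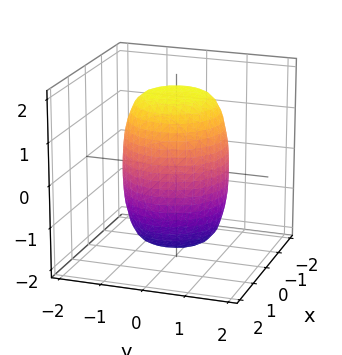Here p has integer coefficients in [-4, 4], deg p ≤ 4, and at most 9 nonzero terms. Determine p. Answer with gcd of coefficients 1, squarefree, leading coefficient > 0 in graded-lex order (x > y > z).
2*x^4 + 4*x^2*y^2 + 2*y^4 - x^2 - y^2 + z^2 - 3

(a) Degree: the shape is more complex than any degree-3 surface, so deg p = 4.
(b) Symmetries: every cross-section ⟂ z is a circle, so x, y appear only via x² + y².
(c) From the visible intercepts: a circular section at z = 0 has radius between 1 and 2.
(d) Together with the visible shape, these determine p as stated.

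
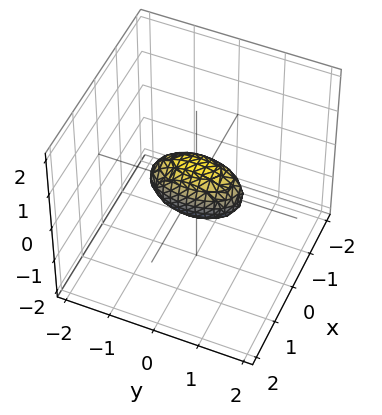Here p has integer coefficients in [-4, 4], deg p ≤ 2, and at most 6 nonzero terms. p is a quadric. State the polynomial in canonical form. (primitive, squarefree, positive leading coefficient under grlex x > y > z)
(a) Degree: a closed, bounded, convex surface; a quadric, so deg p = 2.
(b) Symmetries: the x ↦ −x reflection is a symmetry, so x appears only in even powers; mirror symmetry z ↦ −z ⇒ only even powers of z; the y ↦ −y reflection is a symmetry, so y appears only in even powers.
(c) Against the integer gridlines: among the integer gridlines, it crosses the y-axis at y ∈ {-1, 1}.
(d) Putting this together gives p.

3*x^2 + y^2 + 2*z^2 - 1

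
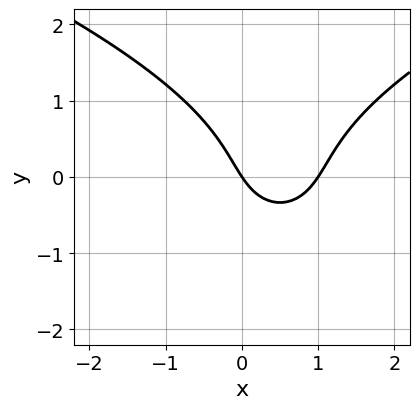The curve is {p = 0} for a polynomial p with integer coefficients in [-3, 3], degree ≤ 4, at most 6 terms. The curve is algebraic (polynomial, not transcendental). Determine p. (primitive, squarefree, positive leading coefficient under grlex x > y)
Degree: no degree-2 curve has this shape, so deg p = 3.
Observable constraints: the x-axis gridline crossings are at x ∈ {0, 1}; it meets the y-axis at y = 0 (among the integer gridlines).
Matching integer coefficients to the picture gives p.

2*y^3 - 3*x^2 + 3*x + 2*y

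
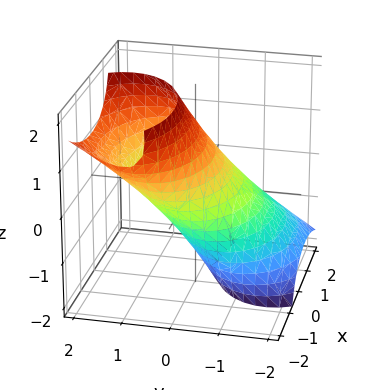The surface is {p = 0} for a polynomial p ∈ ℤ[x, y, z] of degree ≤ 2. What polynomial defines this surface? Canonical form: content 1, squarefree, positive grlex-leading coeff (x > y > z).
First, deg p = 2.
Then, from the visible intercepts: the y-axis gridline crossings are at y ∈ {-1, 1}.
Finally, the integer polynomial consistent with all of this is the stated p.

x^2 + x*z + 2*y^2 - 3*y*z + z^2 - 2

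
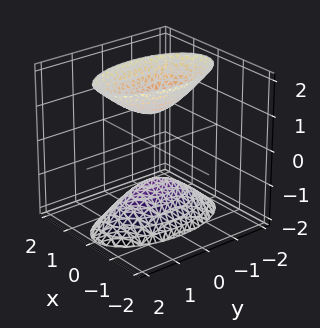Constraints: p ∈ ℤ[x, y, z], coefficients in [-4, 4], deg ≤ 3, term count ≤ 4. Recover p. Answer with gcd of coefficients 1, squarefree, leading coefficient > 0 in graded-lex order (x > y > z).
3*x^2 + y^2 - z^2 + 1

First, I count 2 distinct pieces. They look like related sheets of one shape, so recover p as a whole.
Then, the degree is 2 — two sheets facing apart; a quadric.
Then, symmetries: it's symmetric under x → −x, forcing even powers of x; it's symmetric under y → −y, forcing even powers of y; the z ↦ −z reflection is a symmetry, so z appears only in even powers.
Next, reading off the gridlines: among the integer gridlines, it crosses the z-axis at z ∈ {-1, 1}; the surface avoids every integer y-axis point in the box.
Finally, putting this together gives p.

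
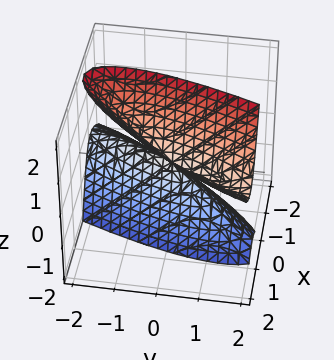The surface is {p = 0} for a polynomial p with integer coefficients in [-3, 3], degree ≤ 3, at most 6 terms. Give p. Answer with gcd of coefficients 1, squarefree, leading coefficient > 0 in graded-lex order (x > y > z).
1. deg p = 2. No degree-1 surface has this shape.
2. Checking where it meets the axes: one z-axis crossing is at z = 0; it crosses the y-axis at the gridline y = 0; one x-axis crossing is at x = 0.
3. Fitting integer coefficients to these (and the overall shape) gives p.

3*x^2 - 3*x*y - 2*x*z + y^2 - z^2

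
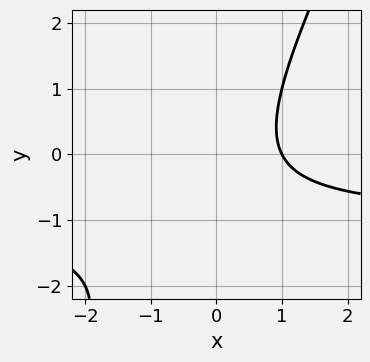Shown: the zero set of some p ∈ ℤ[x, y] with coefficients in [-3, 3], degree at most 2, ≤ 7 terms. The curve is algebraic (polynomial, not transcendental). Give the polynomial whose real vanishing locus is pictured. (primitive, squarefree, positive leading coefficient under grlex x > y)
2*x*y - y^2 + 2*x - y - 2

First, degree: a generic line meets the curve in up to 2 points, so deg p = 2.
Next, from the axis intercepts and sections: it misses every integer gridline on the y-axis; one x-axis crossing is at x = 1.
Finally, the integer polynomial consistent with all of this is the stated p.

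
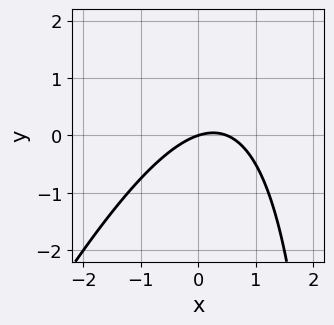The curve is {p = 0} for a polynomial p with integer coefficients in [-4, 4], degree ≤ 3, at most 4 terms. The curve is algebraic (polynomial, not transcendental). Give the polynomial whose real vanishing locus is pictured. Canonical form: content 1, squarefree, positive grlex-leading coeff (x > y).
1. The degree is 2 — a generic line meets the curve in up to 2 points.
2. Reading off the gridlines: it crosses the x-axis at the gridline x = 0; it crosses the y-axis at the gridline y = 0.
3. Assembling these constraints gives the stated polynomial.

2*x^2 - x*y - x + 3*y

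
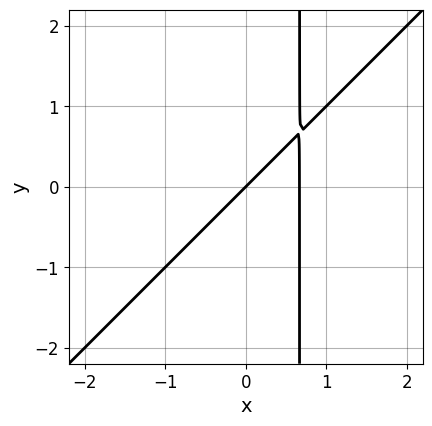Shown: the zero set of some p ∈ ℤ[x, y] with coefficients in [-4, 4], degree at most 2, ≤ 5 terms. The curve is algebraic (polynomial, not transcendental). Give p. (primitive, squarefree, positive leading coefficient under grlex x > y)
3*x^2 - 3*x*y - 2*x + 2*y

1. deg p = 2. The shape is more complex than any degree-1 curve.
2. From the axis intercepts and sections: it meets the y-axis at y = 0 (among the integer gridlines); it meets the x-axis at x = 0 (among the integer gridlines).
3. Assembling these constraints gives the stated polynomial.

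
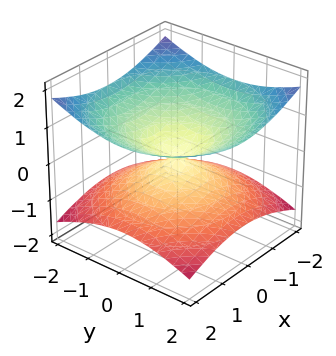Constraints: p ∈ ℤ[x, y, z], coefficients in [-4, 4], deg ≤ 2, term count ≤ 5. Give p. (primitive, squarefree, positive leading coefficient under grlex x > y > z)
x^2 + y^2 - 3*z^2

First, the degree is 2 — two nappes meeting at a single point; a quadric.
Next, symmetries: the surface is invariant under rotation about z: p = q(x² + y², z); the z ↦ −z reflection is a symmetry, so z appears only in even powers.
Next, observable constraints: a circular section at z = -1 has radius between 1 and 2; it crosses the y-axis at the gridline y = 0.
Finally, putting this together gives p.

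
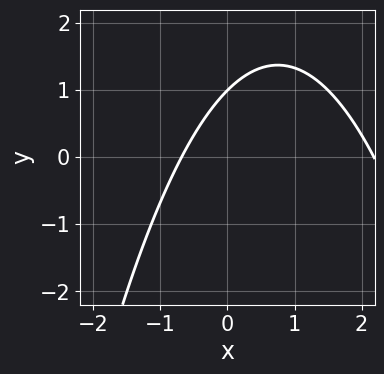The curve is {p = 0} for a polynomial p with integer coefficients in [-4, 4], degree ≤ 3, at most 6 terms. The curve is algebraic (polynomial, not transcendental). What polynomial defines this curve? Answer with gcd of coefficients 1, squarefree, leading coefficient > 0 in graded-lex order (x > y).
2*x^2 - 3*x + 3*y - 3

deg p = 2. A generic line meets the curve in up to 2 points.
From the visible intercepts: it meets the y-axis at y = 1 (among the integer gridlines).
Matching integer coefficients to the picture gives p.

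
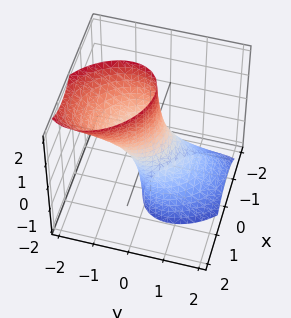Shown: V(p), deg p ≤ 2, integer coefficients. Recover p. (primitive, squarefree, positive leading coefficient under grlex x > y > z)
First, the degree is 2 — a generic line meets the surface in up to 2 points.
Then, reading off the gridlines: it misses every integer gridline on the z-axis.
Finally, putting this together gives p.

3*x^2 + 2*x*y + 3*y^2 + 3*y*z - 1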